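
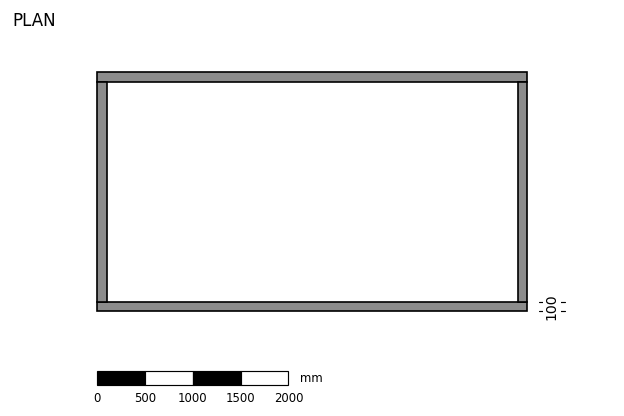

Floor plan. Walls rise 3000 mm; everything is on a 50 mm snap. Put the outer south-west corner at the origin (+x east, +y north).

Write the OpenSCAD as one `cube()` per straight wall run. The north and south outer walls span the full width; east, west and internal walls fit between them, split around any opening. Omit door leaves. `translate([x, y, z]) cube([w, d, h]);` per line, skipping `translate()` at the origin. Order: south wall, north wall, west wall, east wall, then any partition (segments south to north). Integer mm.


cube([4500, 100, 3000]);
translate([0, 2400, 0]) cube([4500, 100, 3000]);
translate([0, 100, 0]) cube([100, 2300, 3000]);
translate([4400, 100, 0]) cube([100, 2300, 3000]);


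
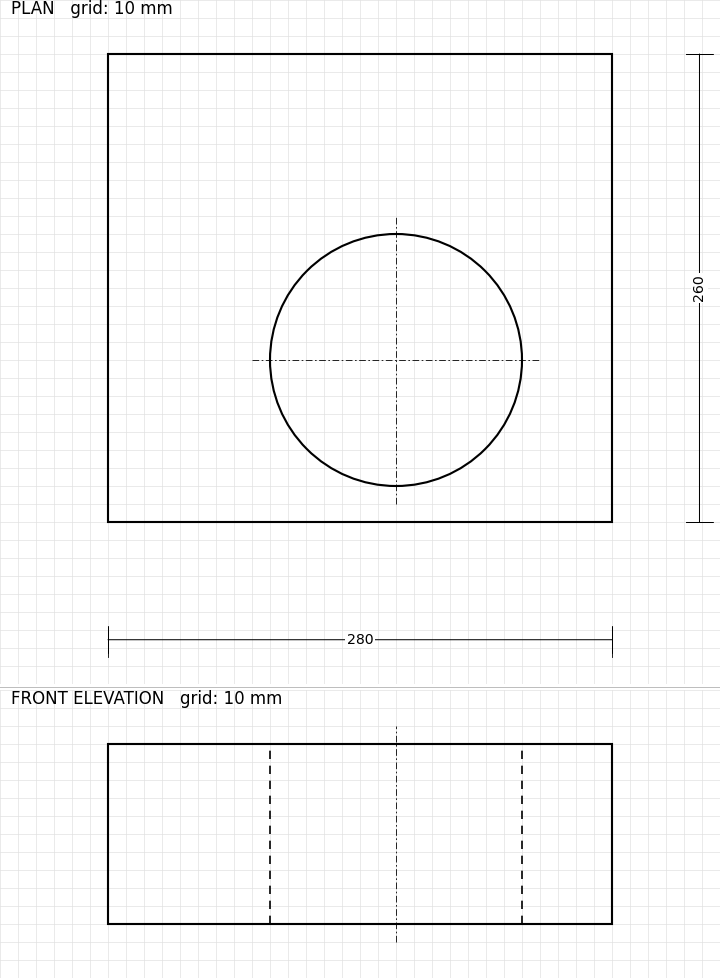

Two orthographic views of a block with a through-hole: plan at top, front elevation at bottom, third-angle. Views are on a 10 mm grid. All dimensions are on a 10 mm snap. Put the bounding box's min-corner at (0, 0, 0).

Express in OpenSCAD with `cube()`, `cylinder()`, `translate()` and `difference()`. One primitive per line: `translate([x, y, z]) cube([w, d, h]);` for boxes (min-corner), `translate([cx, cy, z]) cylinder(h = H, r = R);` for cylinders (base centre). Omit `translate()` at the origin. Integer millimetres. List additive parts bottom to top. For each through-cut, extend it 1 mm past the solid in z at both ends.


difference() {
  cube([280, 260, 100]);
  translate([160, 90, -1]) cylinder(h = 102, r = 70);
}


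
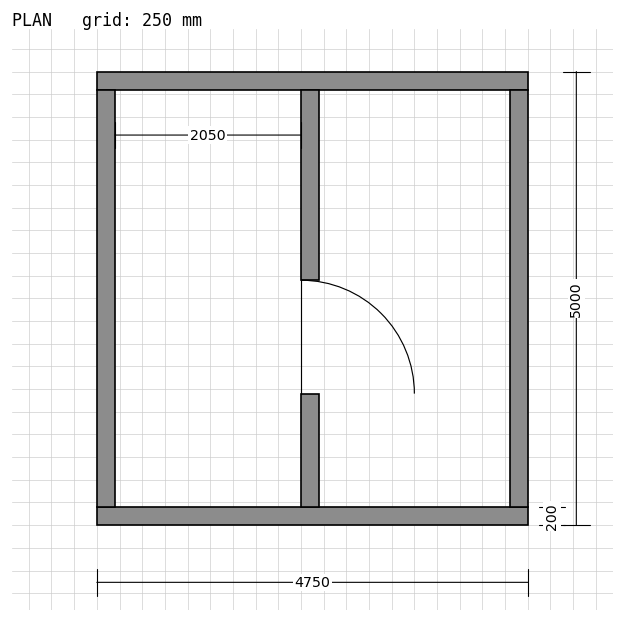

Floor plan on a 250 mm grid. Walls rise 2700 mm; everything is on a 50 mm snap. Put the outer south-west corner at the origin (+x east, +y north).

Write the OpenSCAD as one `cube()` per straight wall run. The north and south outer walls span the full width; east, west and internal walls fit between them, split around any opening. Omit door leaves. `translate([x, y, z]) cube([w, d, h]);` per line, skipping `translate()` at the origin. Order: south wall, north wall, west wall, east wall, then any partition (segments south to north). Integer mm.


cube([4750, 200, 2700]);
translate([0, 4800, 0]) cube([4750, 200, 2700]);
translate([0, 200, 0]) cube([200, 4600, 2700]);
translate([4550, 200, 0]) cube([200, 4600, 2700]);
translate([2250, 200, 0]) cube([200, 1250, 2700]);
translate([2250, 2700, 0]) cube([200, 2100, 2700]);


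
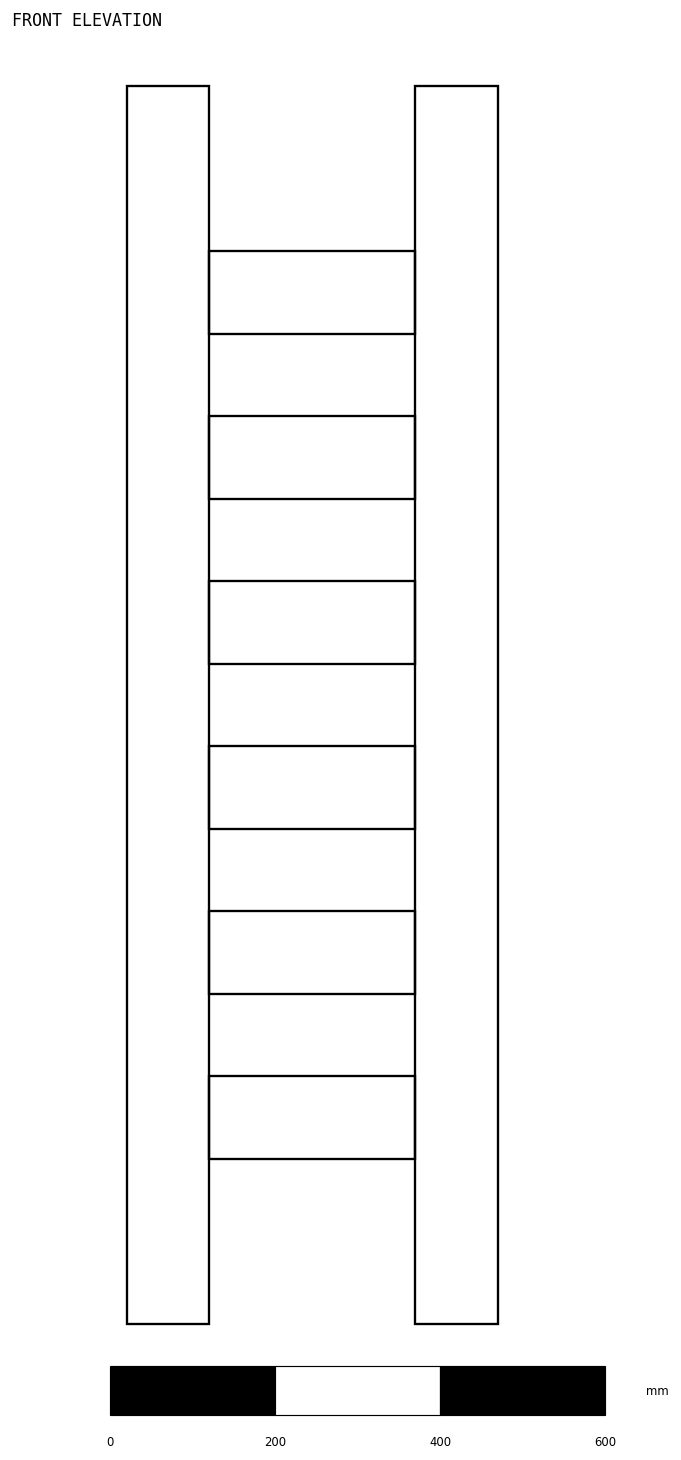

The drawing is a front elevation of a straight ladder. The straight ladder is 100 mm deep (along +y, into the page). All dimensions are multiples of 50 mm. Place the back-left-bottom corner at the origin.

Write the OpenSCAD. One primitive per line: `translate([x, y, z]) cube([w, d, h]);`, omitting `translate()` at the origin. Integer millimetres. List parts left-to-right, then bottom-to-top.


cube([100, 100, 1500]);
translate([100, 0, 200]) cube([250, 100, 100]);
translate([100, 0, 400]) cube([250, 100, 100]);
translate([100, 0, 600]) cube([250, 100, 100]);
translate([100, 0, 800]) cube([250, 100, 100]);
translate([100, 0, 1000]) cube([250, 100, 100]);
translate([100, 0, 1200]) cube([250, 100, 100]);
translate([350, 0, 0]) cube([100, 100, 1500]);


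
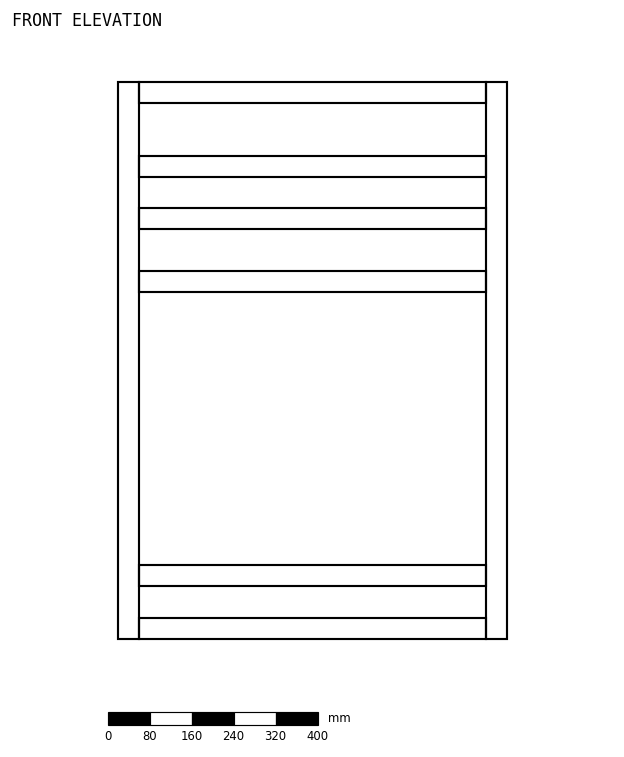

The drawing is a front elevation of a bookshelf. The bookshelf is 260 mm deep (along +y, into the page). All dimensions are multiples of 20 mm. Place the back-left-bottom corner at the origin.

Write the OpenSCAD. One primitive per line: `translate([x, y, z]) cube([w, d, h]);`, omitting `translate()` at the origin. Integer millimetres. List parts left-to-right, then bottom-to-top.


cube([40, 260, 1060]);
translate([40, 0, 0]) cube([660, 260, 40]);
translate([40, 0, 100]) cube([660, 260, 40]);
translate([40, 0, 660]) cube([660, 260, 40]);
translate([40, 0, 780]) cube([660, 260, 40]);
translate([40, 0, 880]) cube([660, 260, 40]);
translate([40, 0, 1020]) cube([660, 260, 40]);
translate([700, 0, 0]) cube([40, 260, 1060]);


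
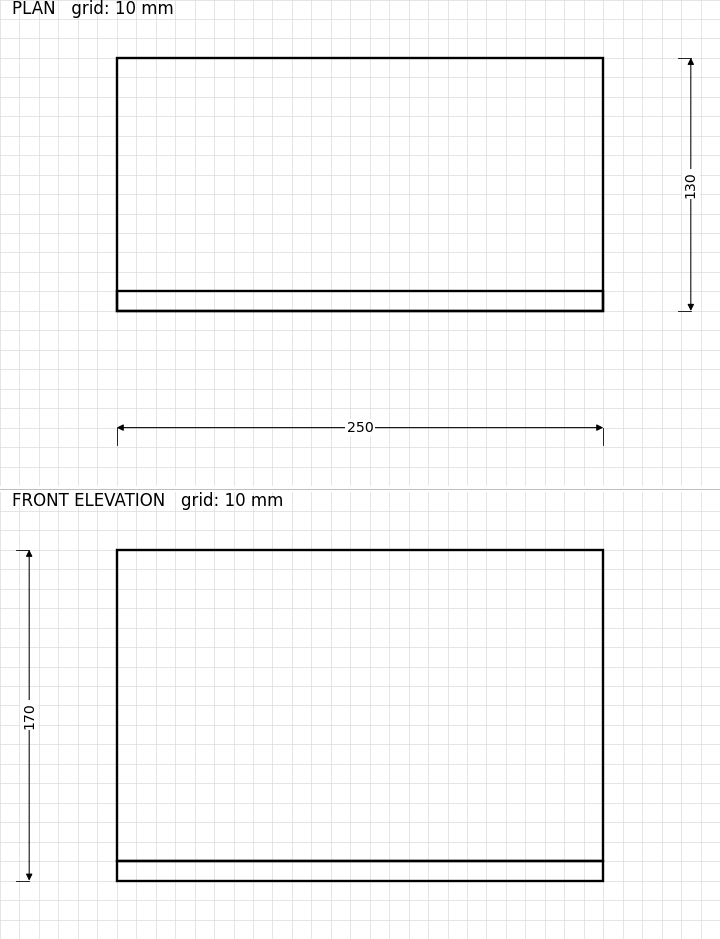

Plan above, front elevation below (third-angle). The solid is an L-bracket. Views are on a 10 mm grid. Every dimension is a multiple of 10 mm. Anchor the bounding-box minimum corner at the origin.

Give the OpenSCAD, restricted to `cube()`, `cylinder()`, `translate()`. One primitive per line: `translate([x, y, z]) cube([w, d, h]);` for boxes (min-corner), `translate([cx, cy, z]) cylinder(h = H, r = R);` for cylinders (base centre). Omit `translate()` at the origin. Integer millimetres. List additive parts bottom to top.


cube([250, 130, 10]);
translate([0, 0, 10]) cube([250, 10, 160]);


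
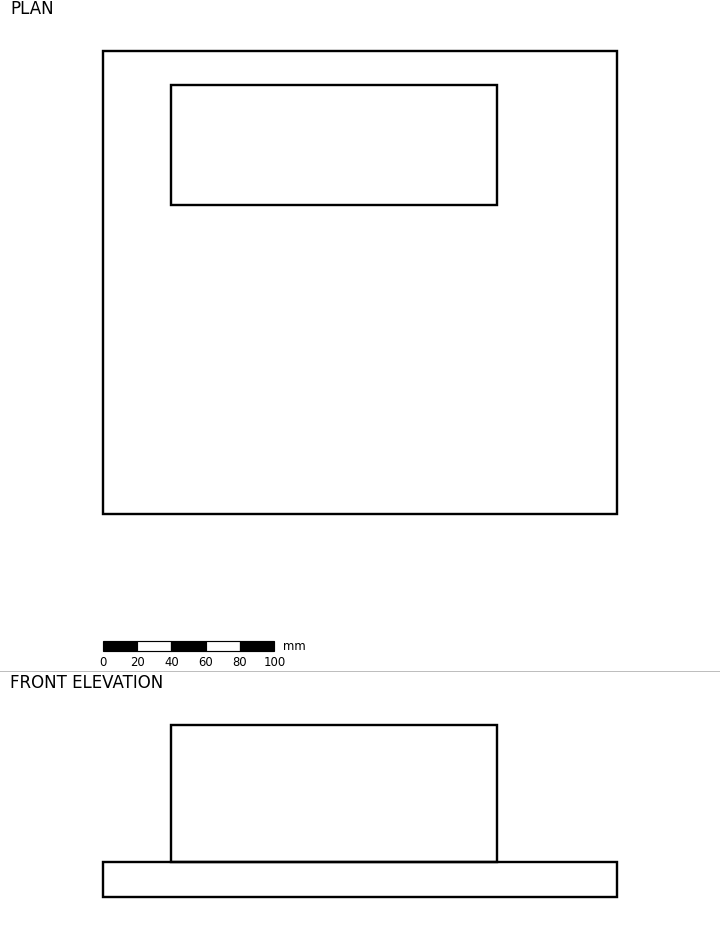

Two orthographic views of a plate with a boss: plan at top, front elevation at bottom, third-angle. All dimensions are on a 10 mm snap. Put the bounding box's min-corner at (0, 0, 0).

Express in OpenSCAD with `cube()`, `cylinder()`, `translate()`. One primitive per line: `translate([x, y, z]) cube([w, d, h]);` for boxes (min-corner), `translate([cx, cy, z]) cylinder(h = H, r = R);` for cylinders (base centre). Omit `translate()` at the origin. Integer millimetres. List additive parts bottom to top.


cube([300, 270, 20]);
translate([40, 180, 20]) cube([190, 70, 80]);


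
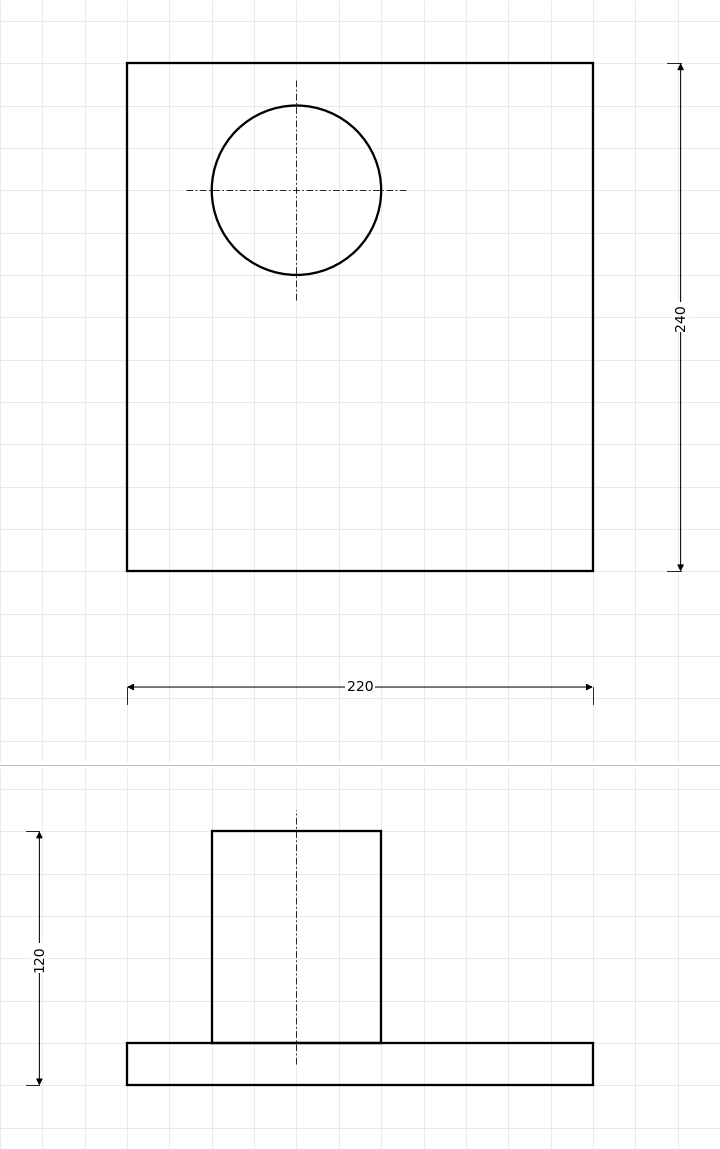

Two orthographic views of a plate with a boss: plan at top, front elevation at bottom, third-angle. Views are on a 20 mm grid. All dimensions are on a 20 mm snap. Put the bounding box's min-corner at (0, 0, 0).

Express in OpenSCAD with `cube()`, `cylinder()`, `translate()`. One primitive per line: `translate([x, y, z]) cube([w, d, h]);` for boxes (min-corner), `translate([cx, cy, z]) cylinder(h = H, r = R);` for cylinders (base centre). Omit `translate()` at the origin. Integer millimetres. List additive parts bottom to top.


cube([220, 240, 20]);
translate([80, 180, 20]) cylinder(h = 100, r = 40);


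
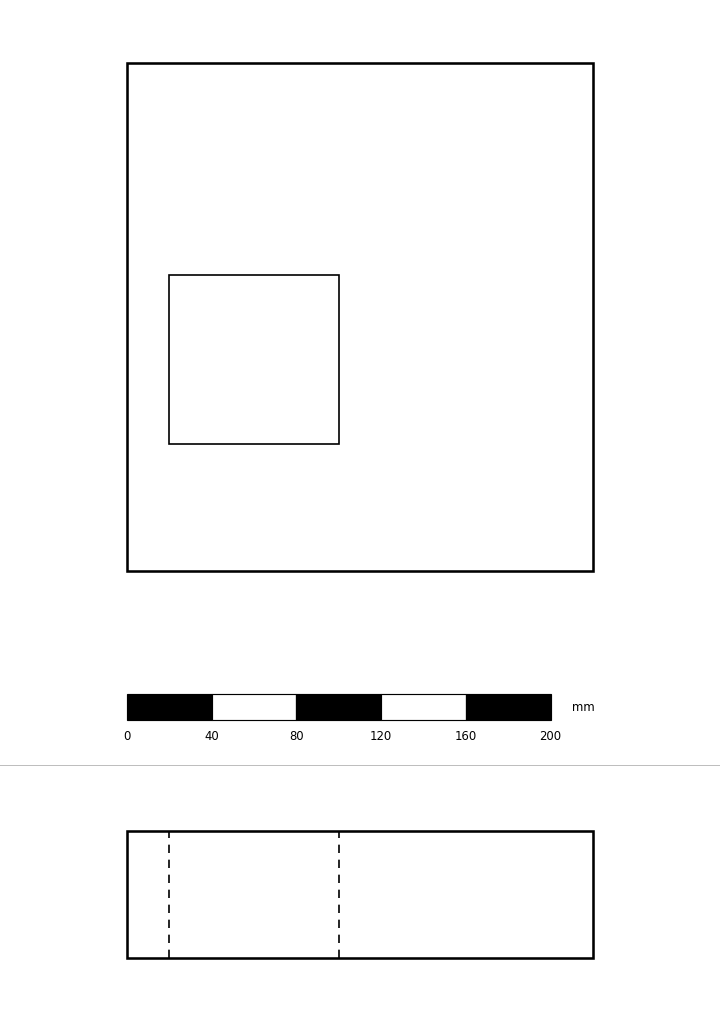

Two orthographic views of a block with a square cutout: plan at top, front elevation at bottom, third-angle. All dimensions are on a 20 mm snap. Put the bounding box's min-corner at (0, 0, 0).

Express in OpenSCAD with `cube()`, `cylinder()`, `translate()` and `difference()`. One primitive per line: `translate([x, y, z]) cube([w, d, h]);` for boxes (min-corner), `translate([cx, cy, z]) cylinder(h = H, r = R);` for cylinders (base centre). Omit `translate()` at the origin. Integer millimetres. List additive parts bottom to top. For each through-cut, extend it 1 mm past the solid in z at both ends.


difference() {
  cube([220, 240, 60]);
  translate([20, 60, -1]) cube([80, 80, 62]);
}


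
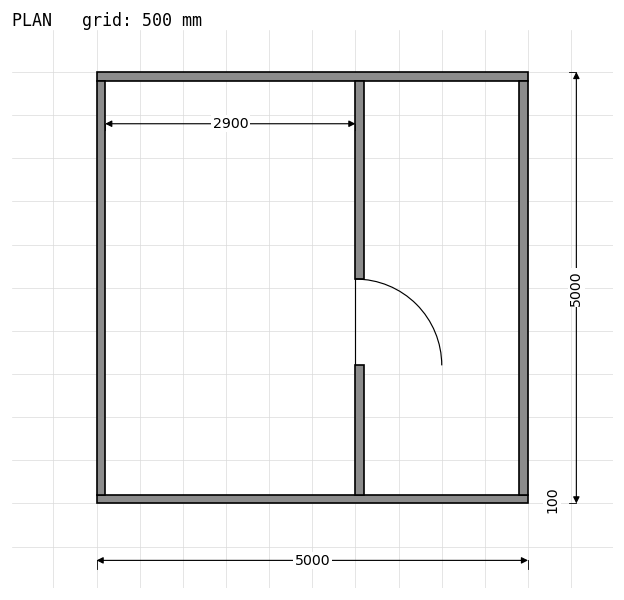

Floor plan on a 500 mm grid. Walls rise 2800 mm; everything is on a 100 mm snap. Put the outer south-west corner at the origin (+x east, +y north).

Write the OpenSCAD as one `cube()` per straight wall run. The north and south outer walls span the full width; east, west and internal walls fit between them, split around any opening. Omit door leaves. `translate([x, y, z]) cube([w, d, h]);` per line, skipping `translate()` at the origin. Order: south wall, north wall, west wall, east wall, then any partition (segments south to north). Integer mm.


cube([5000, 100, 2800]);
translate([0, 4900, 0]) cube([5000, 100, 2800]);
translate([0, 100, 0]) cube([100, 4800, 2800]);
translate([4900, 100, 0]) cube([100, 4800, 2800]);
translate([3000, 100, 0]) cube([100, 1500, 2800]);
translate([3000, 2600, 0]) cube([100, 2300, 2800]);


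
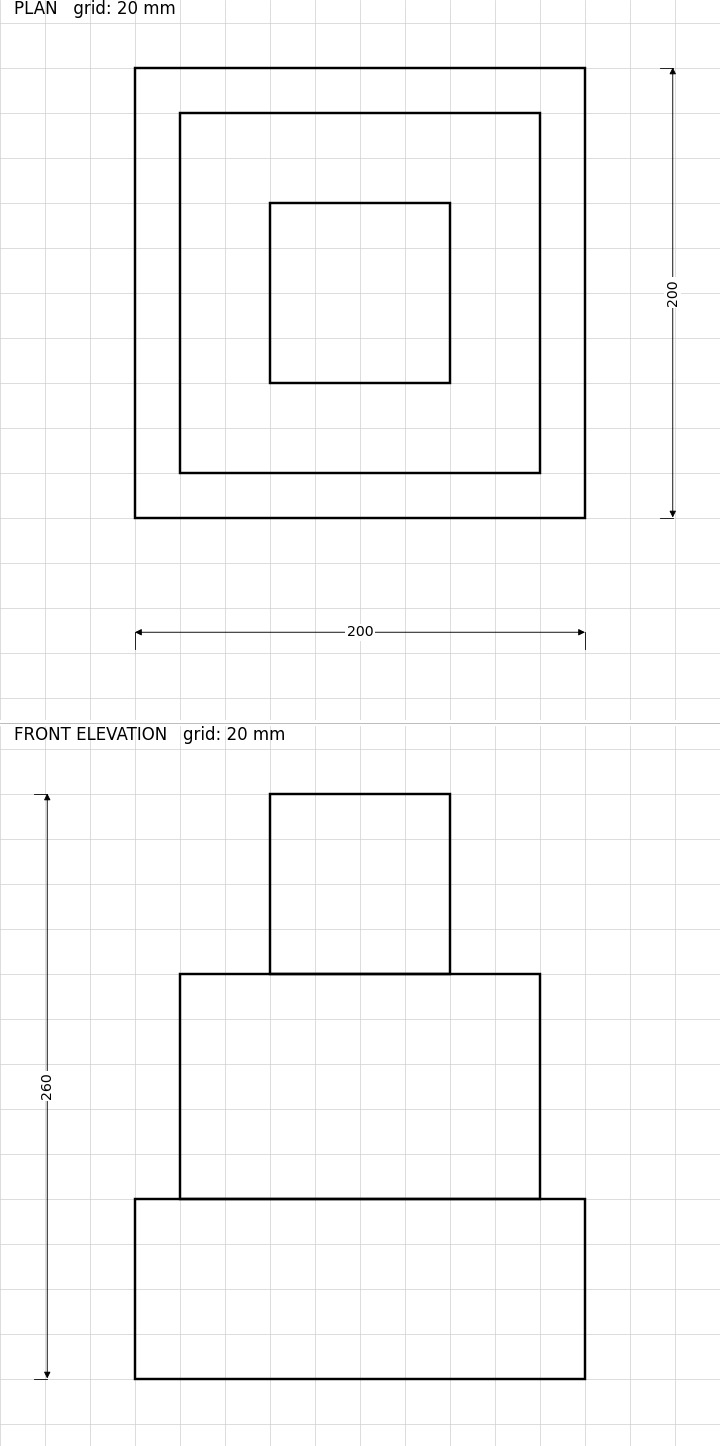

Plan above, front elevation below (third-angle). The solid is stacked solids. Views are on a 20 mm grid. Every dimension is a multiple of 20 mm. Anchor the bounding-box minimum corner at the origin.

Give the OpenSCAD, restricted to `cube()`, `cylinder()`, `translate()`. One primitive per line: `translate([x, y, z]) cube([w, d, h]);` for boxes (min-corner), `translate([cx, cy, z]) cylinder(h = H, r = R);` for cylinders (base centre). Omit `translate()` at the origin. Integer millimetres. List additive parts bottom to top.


cube([200, 200, 80]);
translate([20, 20, 80]) cube([160, 160, 100]);
translate([60, 60, 180]) cube([80, 80, 80]);


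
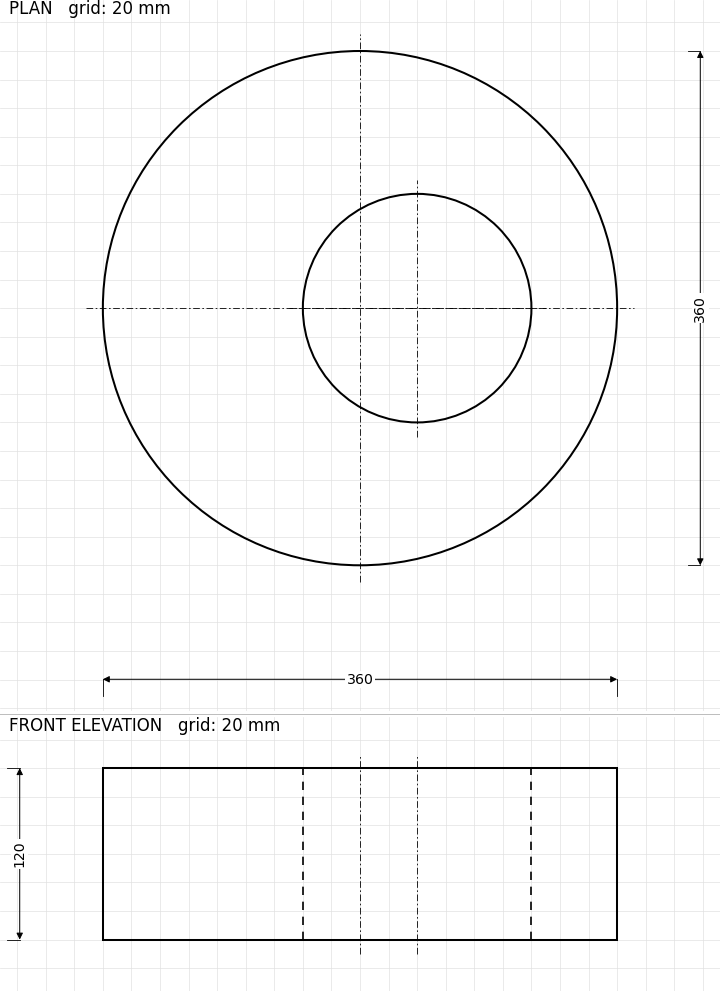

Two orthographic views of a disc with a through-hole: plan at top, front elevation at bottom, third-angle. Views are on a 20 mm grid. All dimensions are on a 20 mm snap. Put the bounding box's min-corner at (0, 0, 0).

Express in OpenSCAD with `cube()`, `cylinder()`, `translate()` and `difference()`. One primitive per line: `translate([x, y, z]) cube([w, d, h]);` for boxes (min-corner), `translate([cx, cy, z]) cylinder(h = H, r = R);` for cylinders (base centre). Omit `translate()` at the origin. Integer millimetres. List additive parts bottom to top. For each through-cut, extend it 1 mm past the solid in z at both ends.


difference() {
  translate([180, 180, 0]) cylinder(h = 120, r = 180);
  translate([220, 180, -1]) cylinder(h = 122, r = 80);
}


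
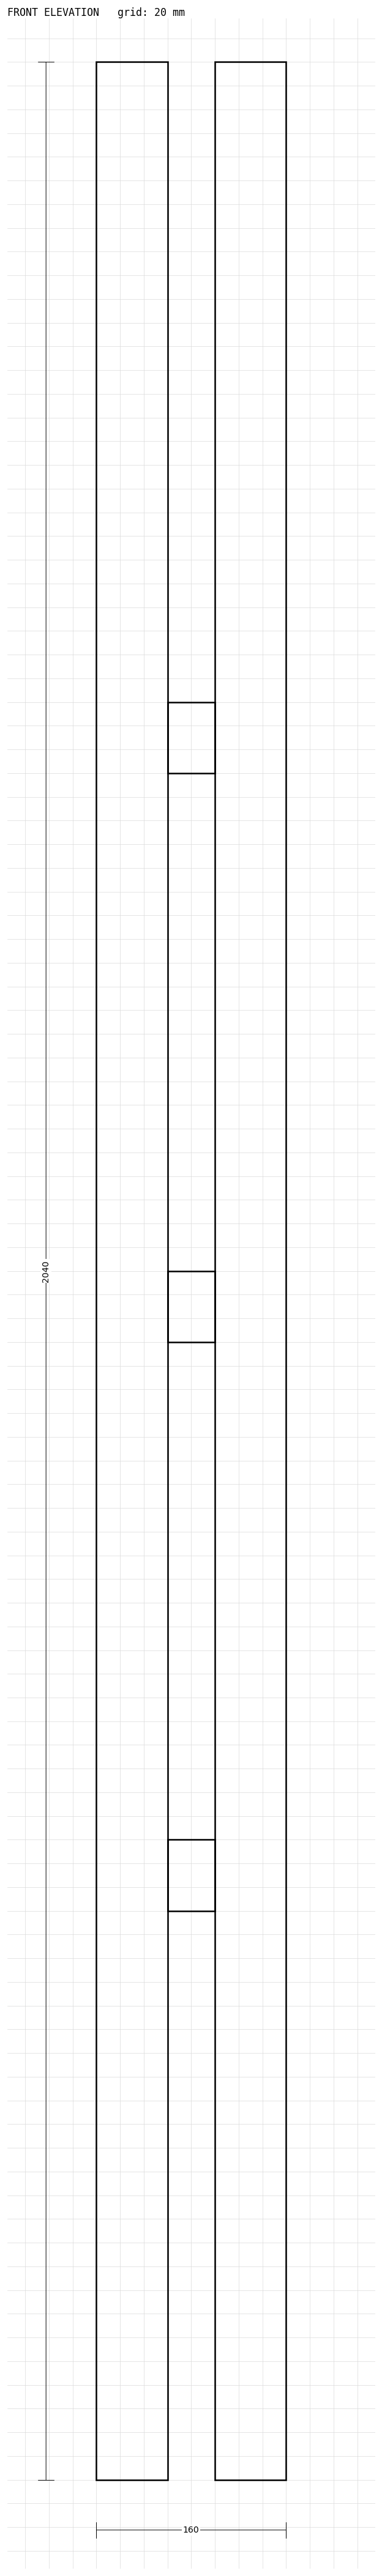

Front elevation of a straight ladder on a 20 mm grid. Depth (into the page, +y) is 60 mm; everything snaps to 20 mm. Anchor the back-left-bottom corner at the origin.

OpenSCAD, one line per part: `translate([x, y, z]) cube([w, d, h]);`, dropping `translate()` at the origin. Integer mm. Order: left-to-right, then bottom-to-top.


cube([60, 60, 2040]);
translate([60, 0, 480]) cube([40, 60, 60]);
translate([60, 0, 960]) cube([40, 60, 60]);
translate([60, 0, 1440]) cube([40, 60, 60]);
translate([100, 0, 0]) cube([60, 60, 2040]);


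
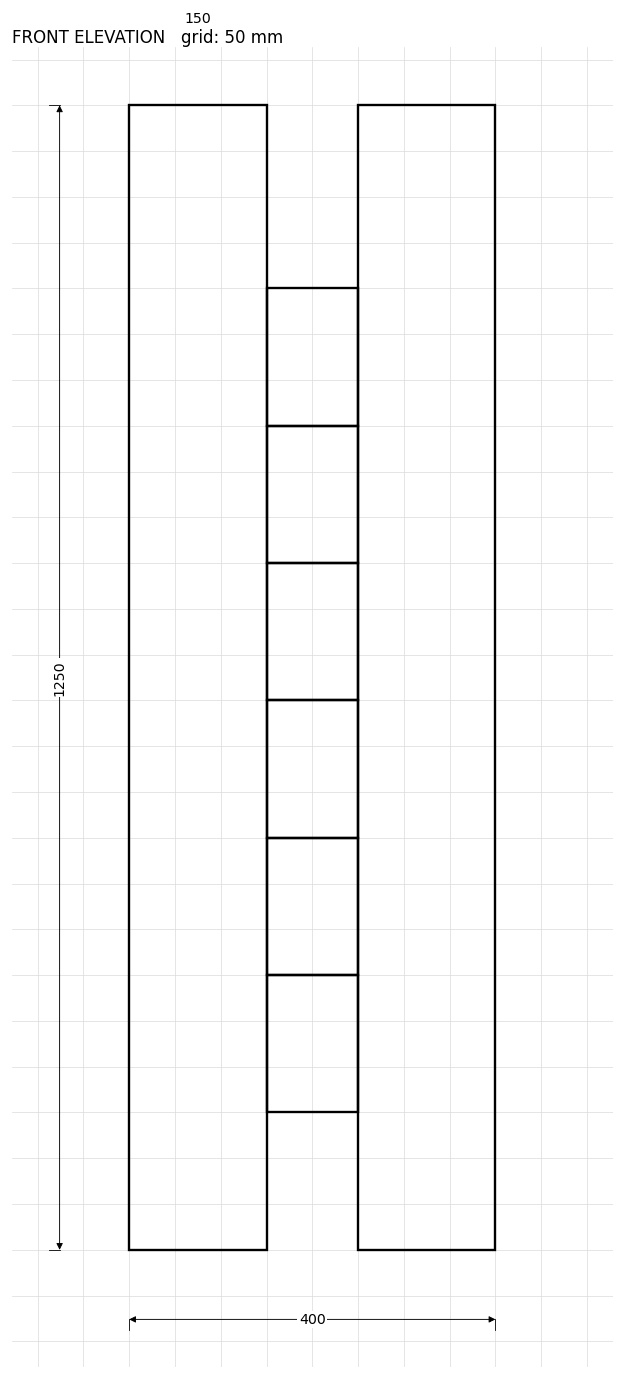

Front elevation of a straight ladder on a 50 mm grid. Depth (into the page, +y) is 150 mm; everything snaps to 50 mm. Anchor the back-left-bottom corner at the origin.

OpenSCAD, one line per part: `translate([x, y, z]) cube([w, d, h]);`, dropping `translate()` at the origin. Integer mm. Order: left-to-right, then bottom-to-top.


cube([150, 150, 1250]);
translate([150, 0, 150]) cube([100, 150, 150]);
translate([150, 0, 300]) cube([100, 150, 150]);
translate([150, 0, 450]) cube([100, 150, 150]);
translate([150, 0, 600]) cube([100, 150, 150]);
translate([150, 0, 750]) cube([100, 150, 150]);
translate([150, 0, 900]) cube([100, 150, 150]);
translate([250, 0, 0]) cube([150, 150, 1250]);


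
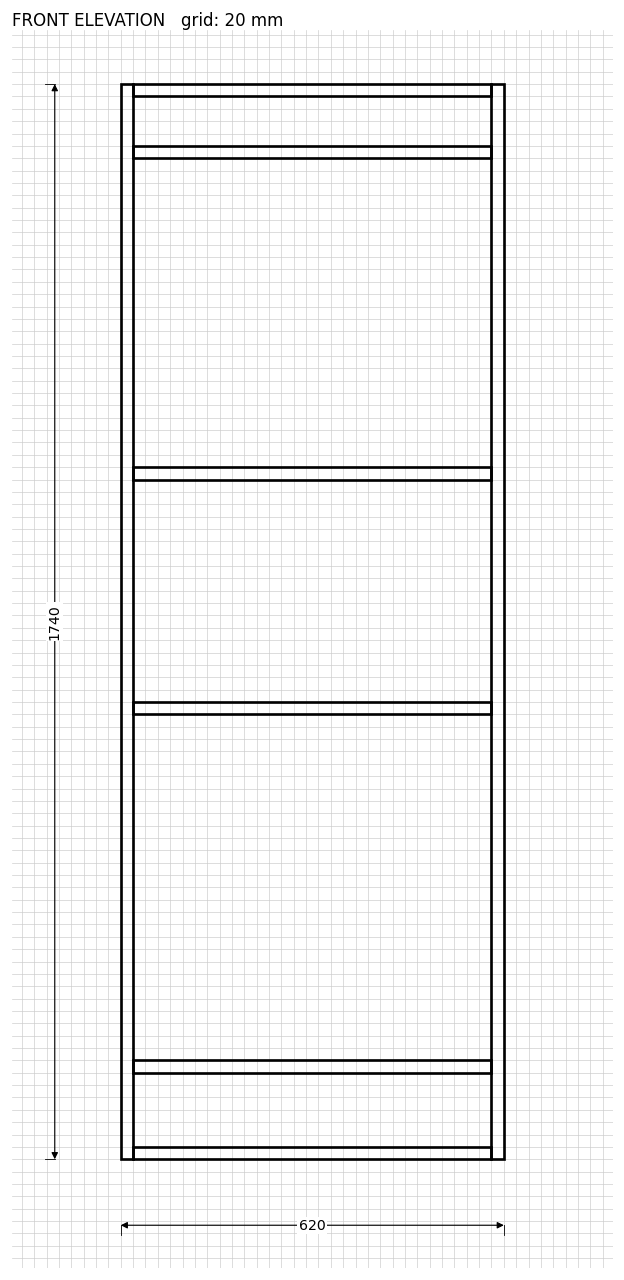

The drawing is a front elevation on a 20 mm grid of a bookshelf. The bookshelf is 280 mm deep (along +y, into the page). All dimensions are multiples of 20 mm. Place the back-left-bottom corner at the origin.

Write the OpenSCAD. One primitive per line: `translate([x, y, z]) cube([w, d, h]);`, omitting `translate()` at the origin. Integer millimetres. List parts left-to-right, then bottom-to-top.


cube([20, 280, 1740]);
translate([20, 0, 0]) cube([580, 280, 20]);
translate([20, 0, 140]) cube([580, 280, 20]);
translate([20, 0, 720]) cube([580, 280, 20]);
translate([20, 0, 1100]) cube([580, 280, 20]);
translate([20, 0, 1620]) cube([580, 280, 20]);
translate([20, 0, 1720]) cube([580, 280, 20]);
translate([600, 0, 0]) cube([20, 280, 1740]);


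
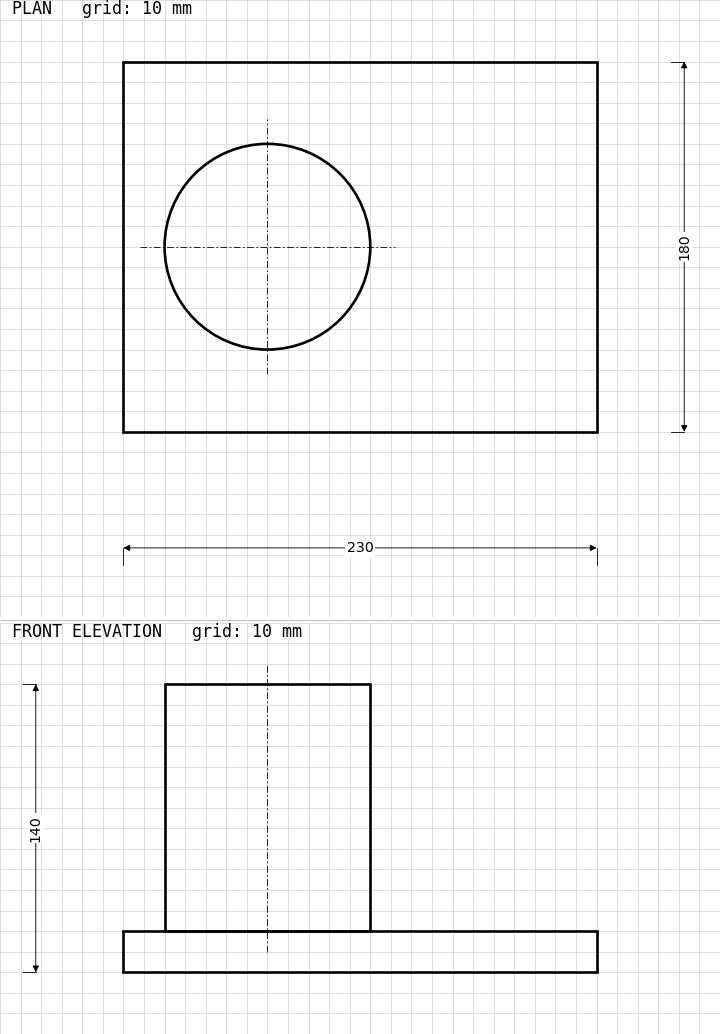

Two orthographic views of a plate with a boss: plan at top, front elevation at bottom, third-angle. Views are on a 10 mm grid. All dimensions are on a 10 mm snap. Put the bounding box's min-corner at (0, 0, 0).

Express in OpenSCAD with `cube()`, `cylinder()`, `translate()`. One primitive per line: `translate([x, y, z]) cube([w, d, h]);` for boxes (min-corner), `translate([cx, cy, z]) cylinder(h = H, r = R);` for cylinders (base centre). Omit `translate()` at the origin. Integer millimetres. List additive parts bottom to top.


cube([230, 180, 20]);
translate([70, 90, 20]) cylinder(h = 120, r = 50);


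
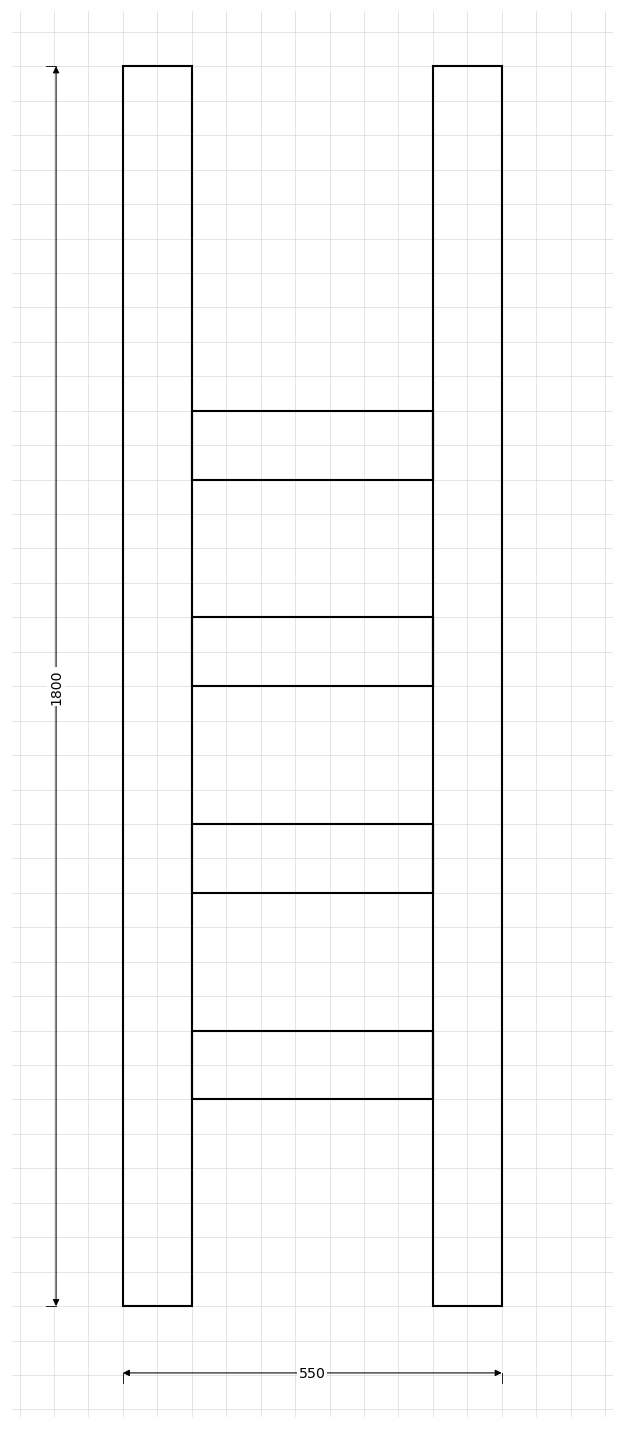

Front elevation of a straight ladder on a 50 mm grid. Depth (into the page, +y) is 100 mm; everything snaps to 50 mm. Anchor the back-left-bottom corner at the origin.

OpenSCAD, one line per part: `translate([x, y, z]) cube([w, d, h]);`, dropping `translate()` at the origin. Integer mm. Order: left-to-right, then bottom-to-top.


cube([100, 100, 1800]);
translate([100, 0, 300]) cube([350, 100, 100]);
translate([100, 0, 600]) cube([350, 100, 100]);
translate([100, 0, 900]) cube([350, 100, 100]);
translate([100, 0, 1200]) cube([350, 100, 100]);
translate([450, 0, 0]) cube([100, 100, 1800]);


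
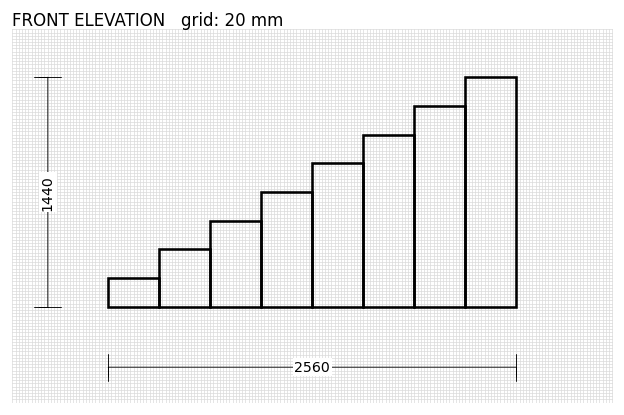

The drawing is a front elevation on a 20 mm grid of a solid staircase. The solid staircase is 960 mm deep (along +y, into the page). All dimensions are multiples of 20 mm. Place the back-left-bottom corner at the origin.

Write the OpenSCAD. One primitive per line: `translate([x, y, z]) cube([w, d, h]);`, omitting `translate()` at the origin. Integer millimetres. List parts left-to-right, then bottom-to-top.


cube([320, 960, 180]);
translate([320, 0, 0]) cube([320, 960, 360]);
translate([640, 0, 0]) cube([320, 960, 540]);
translate([960, 0, 0]) cube([320, 960, 720]);
translate([1280, 0, 0]) cube([320, 960, 900]);
translate([1600, 0, 0]) cube([320, 960, 1080]);
translate([1920, 0, 0]) cube([320, 960, 1260]);
translate([2240, 0, 0]) cube([320, 960, 1440]);


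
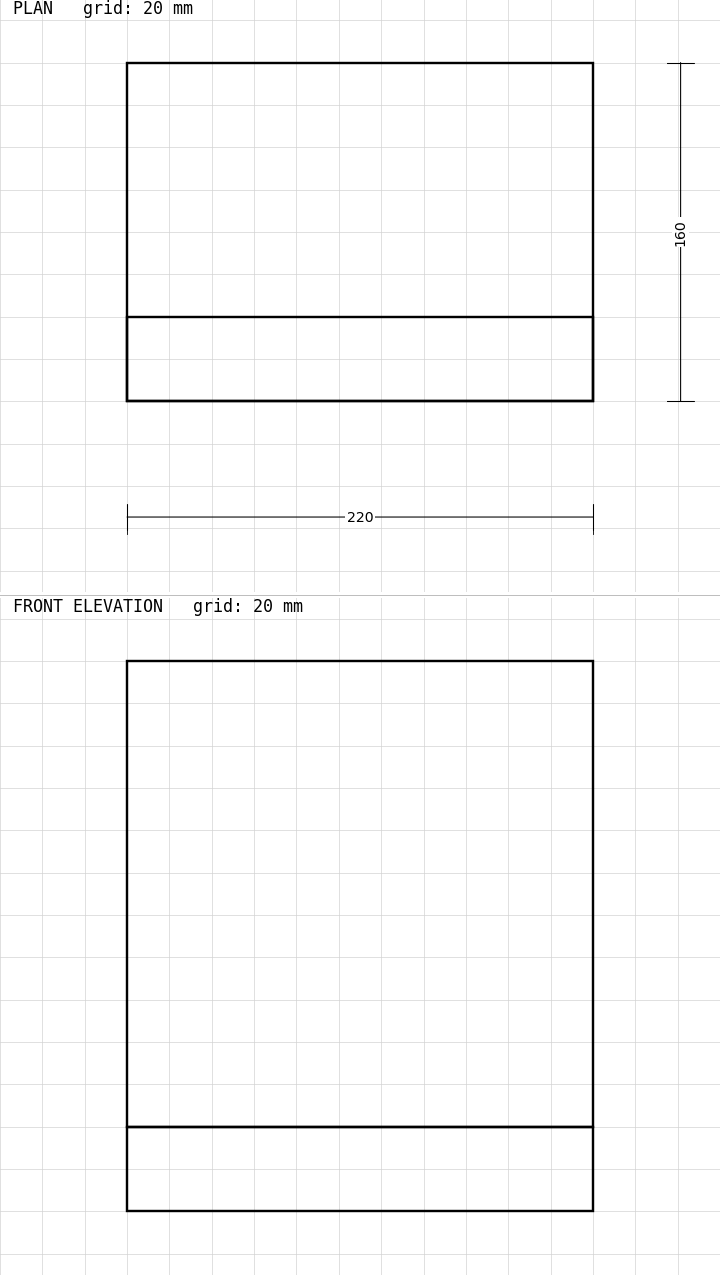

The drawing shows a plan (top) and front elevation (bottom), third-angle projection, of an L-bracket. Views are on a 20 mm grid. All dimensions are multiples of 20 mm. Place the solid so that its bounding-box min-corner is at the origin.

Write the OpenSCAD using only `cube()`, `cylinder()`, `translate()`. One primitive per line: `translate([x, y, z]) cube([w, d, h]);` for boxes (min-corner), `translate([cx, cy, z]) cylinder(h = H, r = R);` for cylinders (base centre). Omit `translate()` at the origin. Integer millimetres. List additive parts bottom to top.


cube([220, 160, 40]);
translate([0, 0, 40]) cube([220, 40, 220]);


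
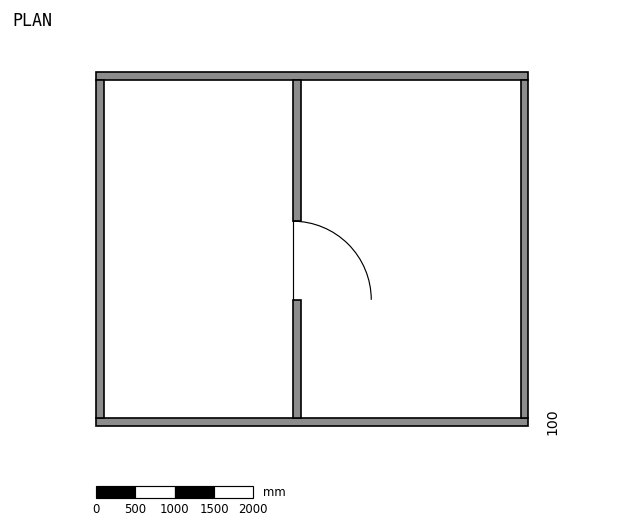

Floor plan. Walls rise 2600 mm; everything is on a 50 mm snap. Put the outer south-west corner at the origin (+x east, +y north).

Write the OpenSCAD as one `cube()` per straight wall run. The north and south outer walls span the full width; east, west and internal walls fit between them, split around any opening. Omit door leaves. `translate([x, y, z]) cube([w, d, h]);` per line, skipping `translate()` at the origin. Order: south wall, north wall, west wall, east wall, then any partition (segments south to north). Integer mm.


cube([5500, 100, 2600]);
translate([0, 4400, 0]) cube([5500, 100, 2600]);
translate([0, 100, 0]) cube([100, 4300, 2600]);
translate([5400, 100, 0]) cube([100, 4300, 2600]);
translate([2500, 100, 0]) cube([100, 1500, 2600]);
translate([2500, 2600, 0]) cube([100, 1800, 2600]);


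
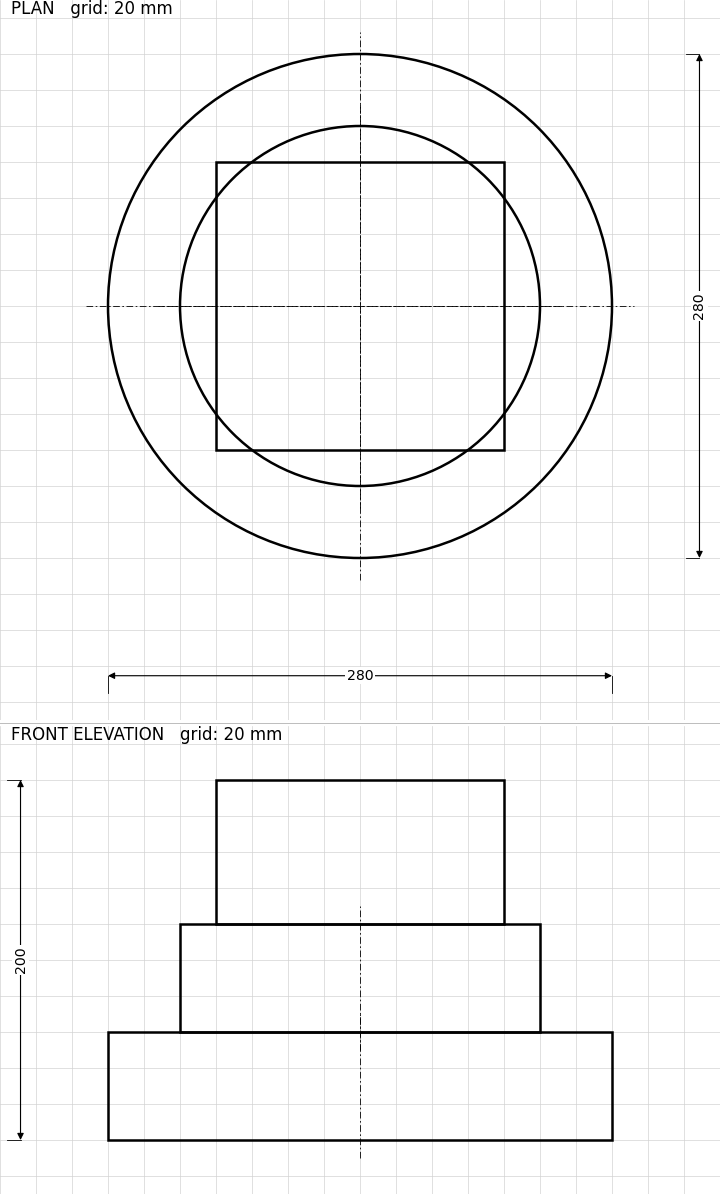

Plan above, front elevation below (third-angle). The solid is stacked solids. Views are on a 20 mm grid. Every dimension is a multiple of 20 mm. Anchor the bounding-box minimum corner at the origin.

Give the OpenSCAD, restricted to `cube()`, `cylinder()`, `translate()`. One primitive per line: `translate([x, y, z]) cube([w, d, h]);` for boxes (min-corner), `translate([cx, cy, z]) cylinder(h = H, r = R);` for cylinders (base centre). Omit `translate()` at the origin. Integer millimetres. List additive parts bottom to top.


translate([140, 140, 0]) cylinder(h = 60, r = 140);
translate([140, 140, 60]) cylinder(h = 60, r = 100);
translate([60, 60, 120]) cube([160, 160, 80]);


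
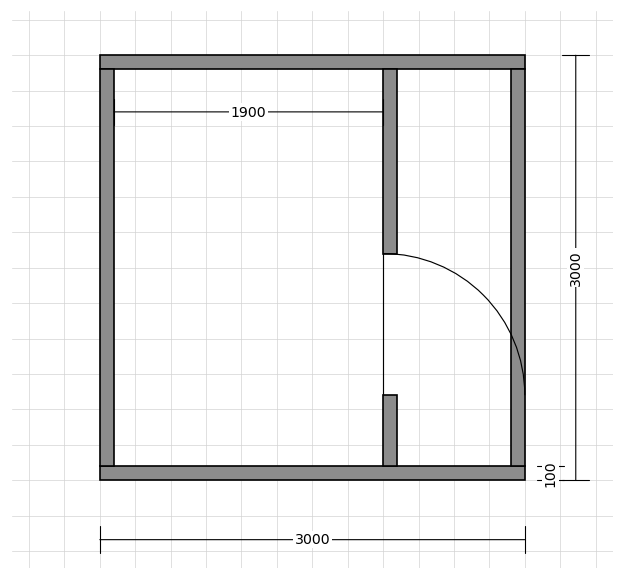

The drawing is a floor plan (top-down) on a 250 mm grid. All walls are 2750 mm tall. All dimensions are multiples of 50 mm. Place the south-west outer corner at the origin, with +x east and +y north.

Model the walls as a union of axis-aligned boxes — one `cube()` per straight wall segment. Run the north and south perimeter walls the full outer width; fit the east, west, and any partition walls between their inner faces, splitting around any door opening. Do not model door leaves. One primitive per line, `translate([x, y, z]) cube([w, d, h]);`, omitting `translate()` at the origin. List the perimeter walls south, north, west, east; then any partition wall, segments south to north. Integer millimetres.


cube([3000, 100, 2750]);
translate([0, 2900, 0]) cube([3000, 100, 2750]);
translate([0, 100, 0]) cube([100, 2800, 2750]);
translate([2900, 100, 0]) cube([100, 2800, 2750]);
translate([2000, 100, 0]) cube([100, 500, 2750]);
translate([2000, 1600, 0]) cube([100, 1300, 2750]);


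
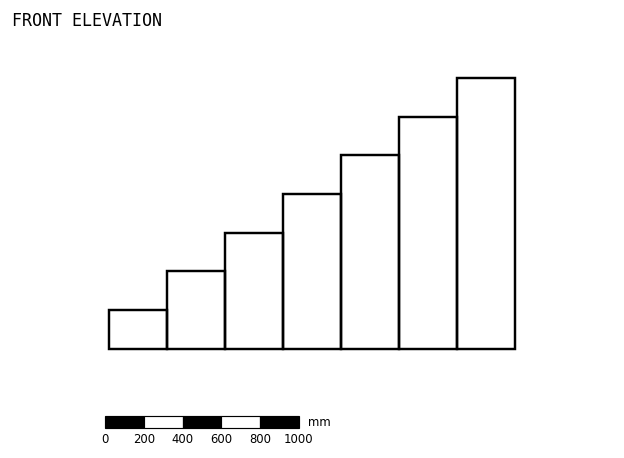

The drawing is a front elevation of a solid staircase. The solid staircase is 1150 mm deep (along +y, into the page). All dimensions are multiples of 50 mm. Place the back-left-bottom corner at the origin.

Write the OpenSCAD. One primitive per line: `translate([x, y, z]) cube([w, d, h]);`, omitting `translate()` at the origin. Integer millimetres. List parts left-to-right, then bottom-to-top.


cube([300, 1150, 200]);
translate([300, 0, 0]) cube([300, 1150, 400]);
translate([600, 0, 0]) cube([300, 1150, 600]);
translate([900, 0, 0]) cube([300, 1150, 800]);
translate([1200, 0, 0]) cube([300, 1150, 1000]);
translate([1500, 0, 0]) cube([300, 1150, 1200]);
translate([1800, 0, 0]) cube([300, 1150, 1400]);


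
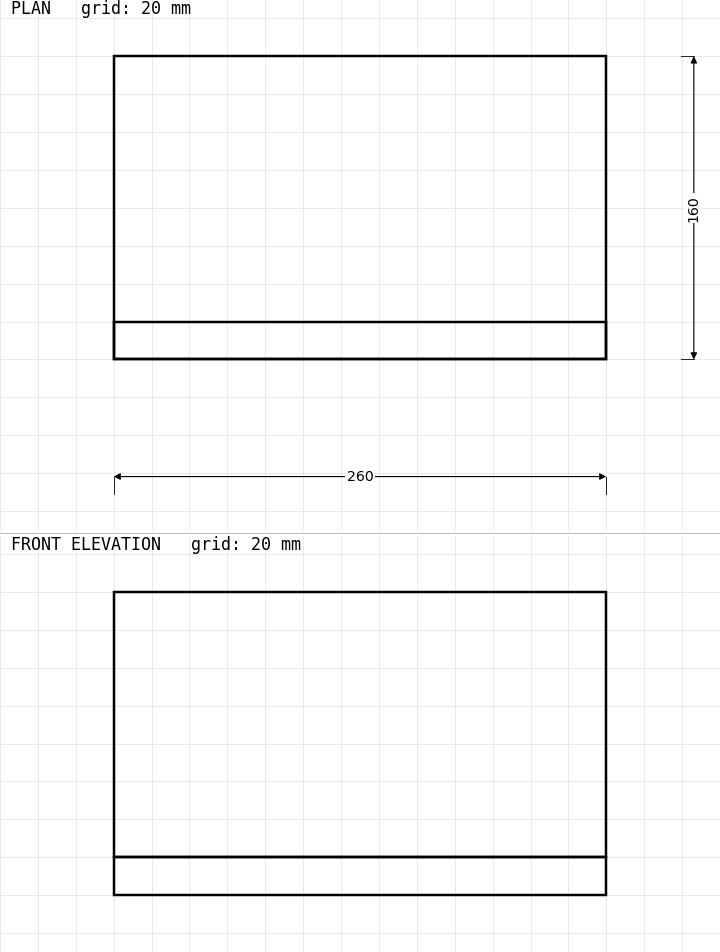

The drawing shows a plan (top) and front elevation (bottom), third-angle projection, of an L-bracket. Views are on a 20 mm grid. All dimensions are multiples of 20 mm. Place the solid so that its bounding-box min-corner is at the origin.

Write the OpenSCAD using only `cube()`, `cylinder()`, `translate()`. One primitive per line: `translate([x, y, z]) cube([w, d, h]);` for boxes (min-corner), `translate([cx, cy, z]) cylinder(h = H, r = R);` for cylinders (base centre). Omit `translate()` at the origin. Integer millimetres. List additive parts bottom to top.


cube([260, 160, 20]);
translate([0, 0, 20]) cube([260, 20, 140]);


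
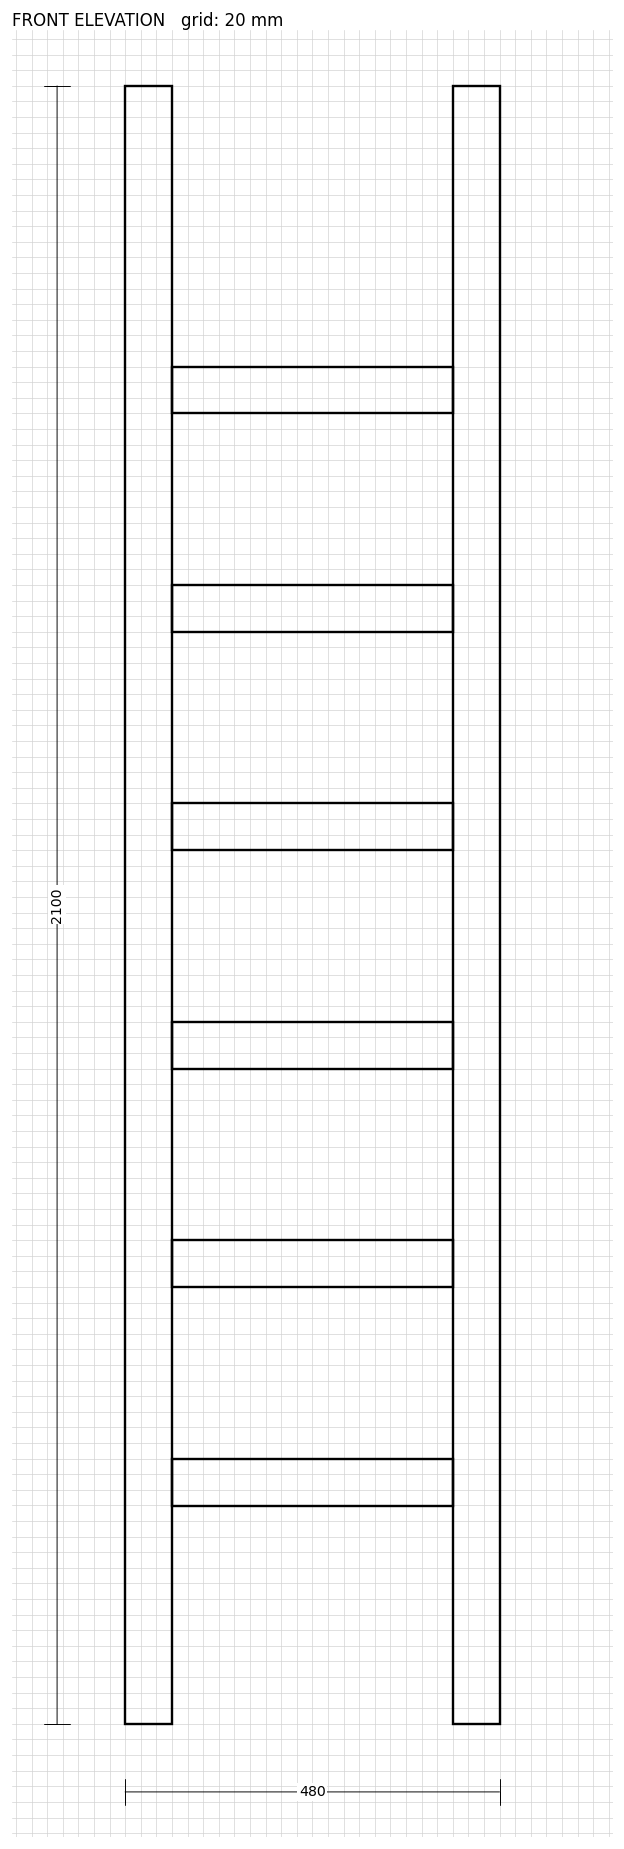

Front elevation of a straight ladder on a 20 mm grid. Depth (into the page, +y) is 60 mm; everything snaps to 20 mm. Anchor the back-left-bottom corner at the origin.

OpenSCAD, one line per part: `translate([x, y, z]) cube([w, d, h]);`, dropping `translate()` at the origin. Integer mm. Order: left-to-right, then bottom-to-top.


cube([60, 60, 2100]);
translate([60, 0, 280]) cube([360, 60, 60]);
translate([60, 0, 560]) cube([360, 60, 60]);
translate([60, 0, 840]) cube([360, 60, 60]);
translate([60, 0, 1120]) cube([360, 60, 60]);
translate([60, 0, 1400]) cube([360, 60, 60]);
translate([60, 0, 1680]) cube([360, 60, 60]);
translate([420, 0, 0]) cube([60, 60, 2100]);


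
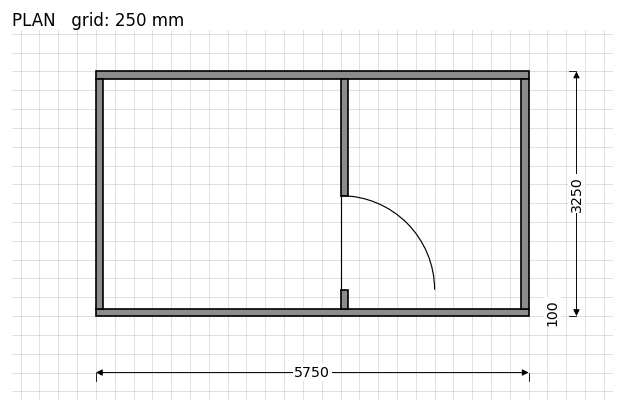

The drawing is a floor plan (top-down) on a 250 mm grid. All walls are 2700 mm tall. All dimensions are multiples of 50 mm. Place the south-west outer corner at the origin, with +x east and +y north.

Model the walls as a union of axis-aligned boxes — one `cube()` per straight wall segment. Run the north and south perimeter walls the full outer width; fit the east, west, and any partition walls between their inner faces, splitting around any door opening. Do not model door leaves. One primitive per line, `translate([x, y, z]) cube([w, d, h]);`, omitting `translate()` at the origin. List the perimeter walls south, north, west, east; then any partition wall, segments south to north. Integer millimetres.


cube([5750, 100, 2700]);
translate([0, 3150, 0]) cube([5750, 100, 2700]);
translate([0, 100, 0]) cube([100, 3050, 2700]);
translate([5650, 100, 0]) cube([100, 3050, 2700]);
translate([3250, 100, 0]) cube([100, 250, 2700]);
translate([3250, 1600, 0]) cube([100, 1550, 2700]);


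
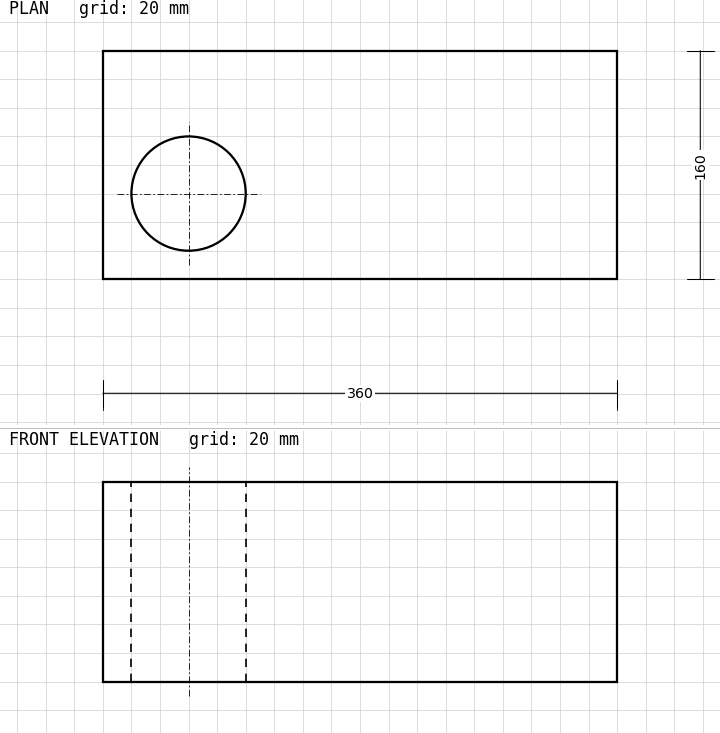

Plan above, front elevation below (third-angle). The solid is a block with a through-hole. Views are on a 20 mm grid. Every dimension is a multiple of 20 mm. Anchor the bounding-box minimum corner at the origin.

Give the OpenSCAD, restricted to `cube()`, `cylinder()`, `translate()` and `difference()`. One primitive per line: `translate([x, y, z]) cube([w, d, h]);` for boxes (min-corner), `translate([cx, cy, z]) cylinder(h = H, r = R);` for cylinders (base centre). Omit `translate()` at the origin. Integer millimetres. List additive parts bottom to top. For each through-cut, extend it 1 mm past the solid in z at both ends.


difference() {
  cube([360, 160, 140]);
  translate([60, 60, -1]) cylinder(h = 142, r = 40);
}


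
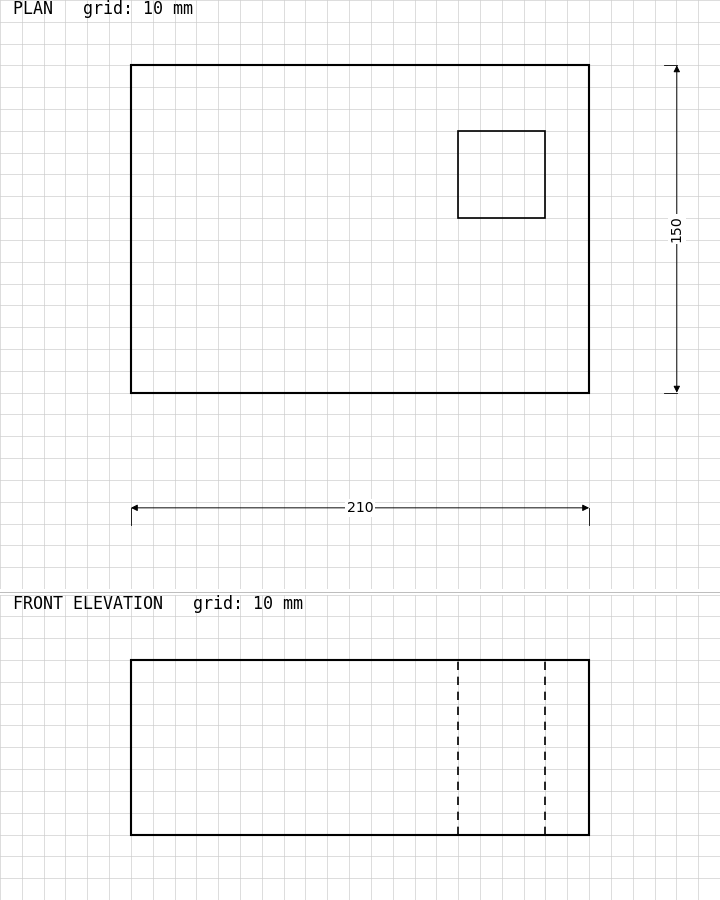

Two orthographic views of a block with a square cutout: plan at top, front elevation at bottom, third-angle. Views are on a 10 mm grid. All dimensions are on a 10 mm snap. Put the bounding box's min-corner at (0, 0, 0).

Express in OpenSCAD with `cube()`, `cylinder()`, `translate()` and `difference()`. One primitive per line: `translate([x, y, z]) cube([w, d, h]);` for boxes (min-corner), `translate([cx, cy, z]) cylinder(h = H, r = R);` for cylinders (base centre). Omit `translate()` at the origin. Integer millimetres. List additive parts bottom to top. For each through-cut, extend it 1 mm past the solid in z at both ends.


difference() {
  cube([210, 150, 80]);
  translate([150, 80, -1]) cube([40, 40, 82]);
}


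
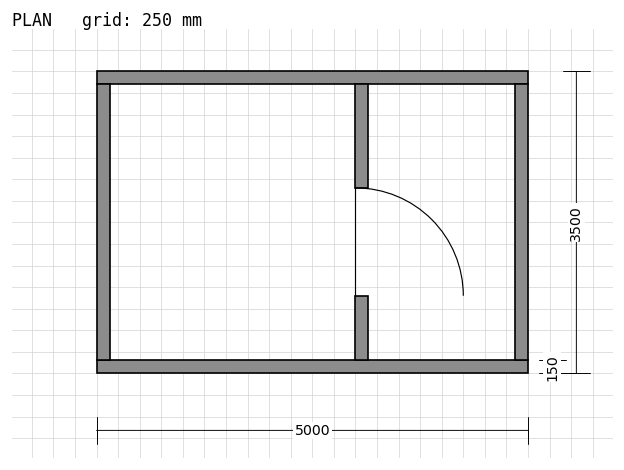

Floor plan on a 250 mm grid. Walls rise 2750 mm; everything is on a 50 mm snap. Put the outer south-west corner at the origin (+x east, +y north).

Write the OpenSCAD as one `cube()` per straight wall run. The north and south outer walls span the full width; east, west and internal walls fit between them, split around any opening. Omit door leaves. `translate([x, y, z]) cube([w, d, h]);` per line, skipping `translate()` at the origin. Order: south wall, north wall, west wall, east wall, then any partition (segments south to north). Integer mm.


cube([5000, 150, 2750]);
translate([0, 3350, 0]) cube([5000, 150, 2750]);
translate([0, 150, 0]) cube([150, 3200, 2750]);
translate([4850, 150, 0]) cube([150, 3200, 2750]);
translate([3000, 150, 0]) cube([150, 750, 2750]);
translate([3000, 2150, 0]) cube([150, 1200, 2750]);


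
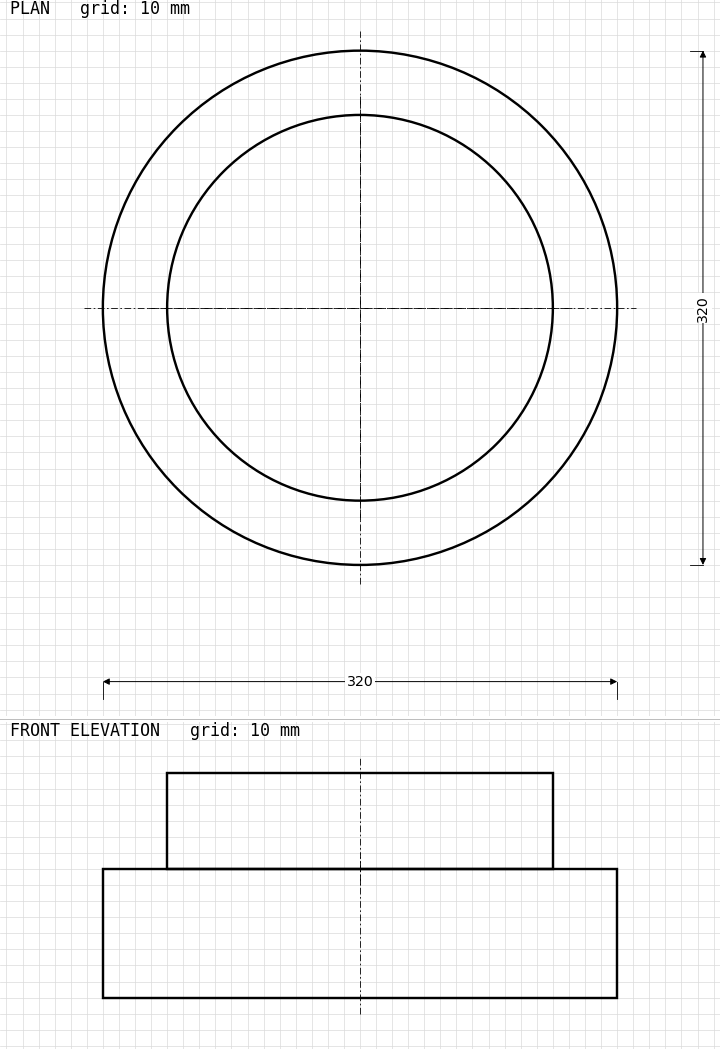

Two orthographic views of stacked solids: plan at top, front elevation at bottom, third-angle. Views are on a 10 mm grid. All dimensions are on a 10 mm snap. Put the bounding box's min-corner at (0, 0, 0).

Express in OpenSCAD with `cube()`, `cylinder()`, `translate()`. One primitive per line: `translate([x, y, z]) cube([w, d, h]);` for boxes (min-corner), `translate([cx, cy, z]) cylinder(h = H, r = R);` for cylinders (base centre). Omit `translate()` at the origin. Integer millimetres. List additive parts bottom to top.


translate([160, 160, 0]) cylinder(h = 80, r = 160);
translate([160, 160, 80]) cylinder(h = 60, r = 120);


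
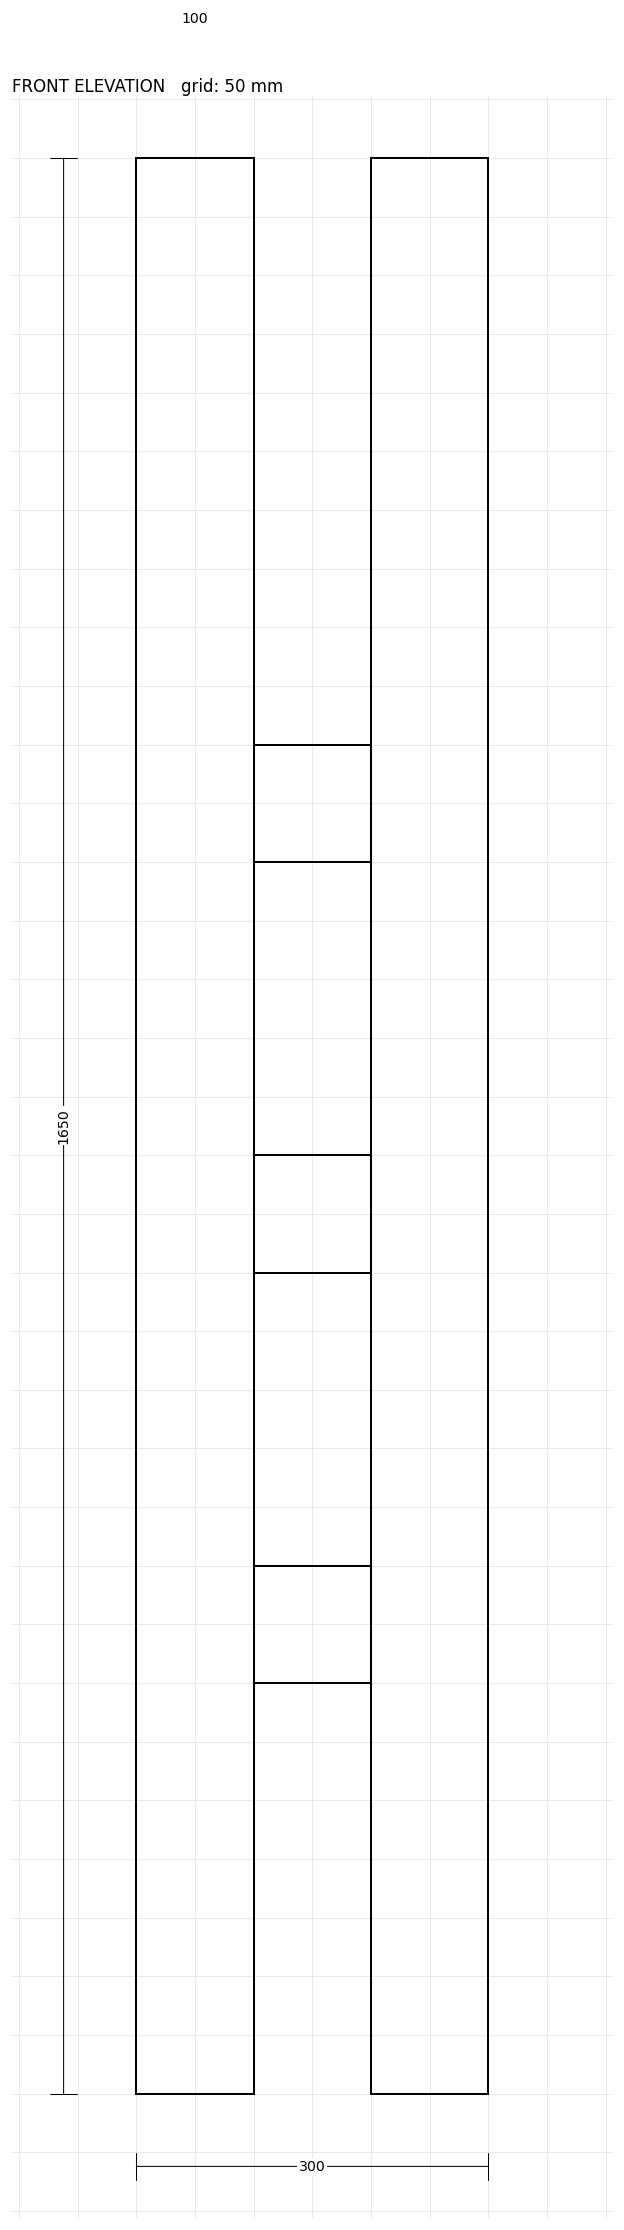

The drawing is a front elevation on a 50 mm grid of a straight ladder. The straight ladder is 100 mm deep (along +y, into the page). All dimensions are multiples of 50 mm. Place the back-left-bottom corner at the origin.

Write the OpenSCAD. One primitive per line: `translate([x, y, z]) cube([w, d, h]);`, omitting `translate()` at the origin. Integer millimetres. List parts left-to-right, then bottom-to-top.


cube([100, 100, 1650]);
translate([100, 0, 350]) cube([100, 100, 100]);
translate([100, 0, 700]) cube([100, 100, 100]);
translate([100, 0, 1050]) cube([100, 100, 100]);
translate([200, 0, 0]) cube([100, 100, 1650]);


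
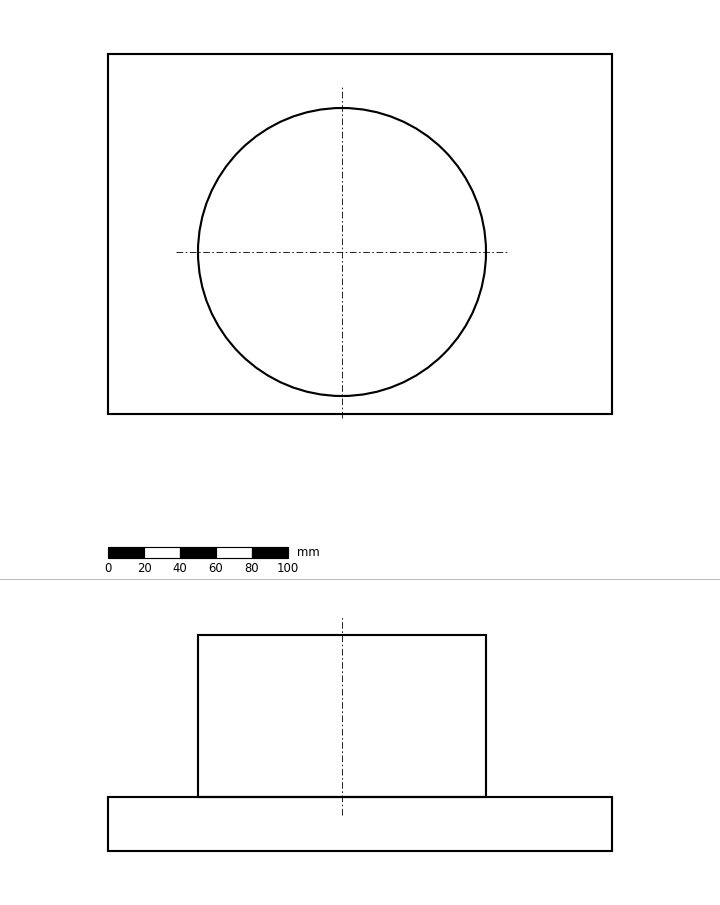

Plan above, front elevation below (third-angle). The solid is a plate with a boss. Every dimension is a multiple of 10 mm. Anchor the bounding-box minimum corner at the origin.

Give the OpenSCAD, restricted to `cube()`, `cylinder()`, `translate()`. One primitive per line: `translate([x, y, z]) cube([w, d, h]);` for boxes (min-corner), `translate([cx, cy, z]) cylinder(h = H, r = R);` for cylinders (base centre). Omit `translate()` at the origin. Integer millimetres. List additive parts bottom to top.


cube([280, 200, 30]);
translate([130, 90, 30]) cylinder(h = 90, r = 80);


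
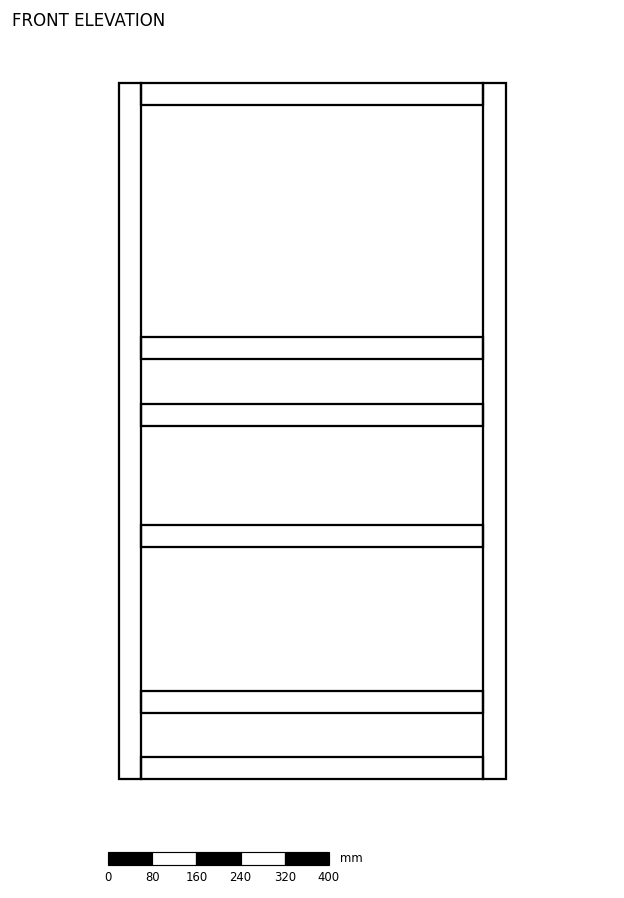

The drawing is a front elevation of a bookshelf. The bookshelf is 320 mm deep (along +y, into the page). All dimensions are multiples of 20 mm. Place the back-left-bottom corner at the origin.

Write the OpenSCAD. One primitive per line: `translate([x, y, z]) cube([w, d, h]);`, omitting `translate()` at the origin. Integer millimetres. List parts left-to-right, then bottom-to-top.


cube([40, 320, 1260]);
translate([40, 0, 0]) cube([620, 320, 40]);
translate([40, 0, 120]) cube([620, 320, 40]);
translate([40, 0, 420]) cube([620, 320, 40]);
translate([40, 0, 640]) cube([620, 320, 40]);
translate([40, 0, 760]) cube([620, 320, 40]);
translate([40, 0, 1220]) cube([620, 320, 40]);
translate([660, 0, 0]) cube([40, 320, 1260]);


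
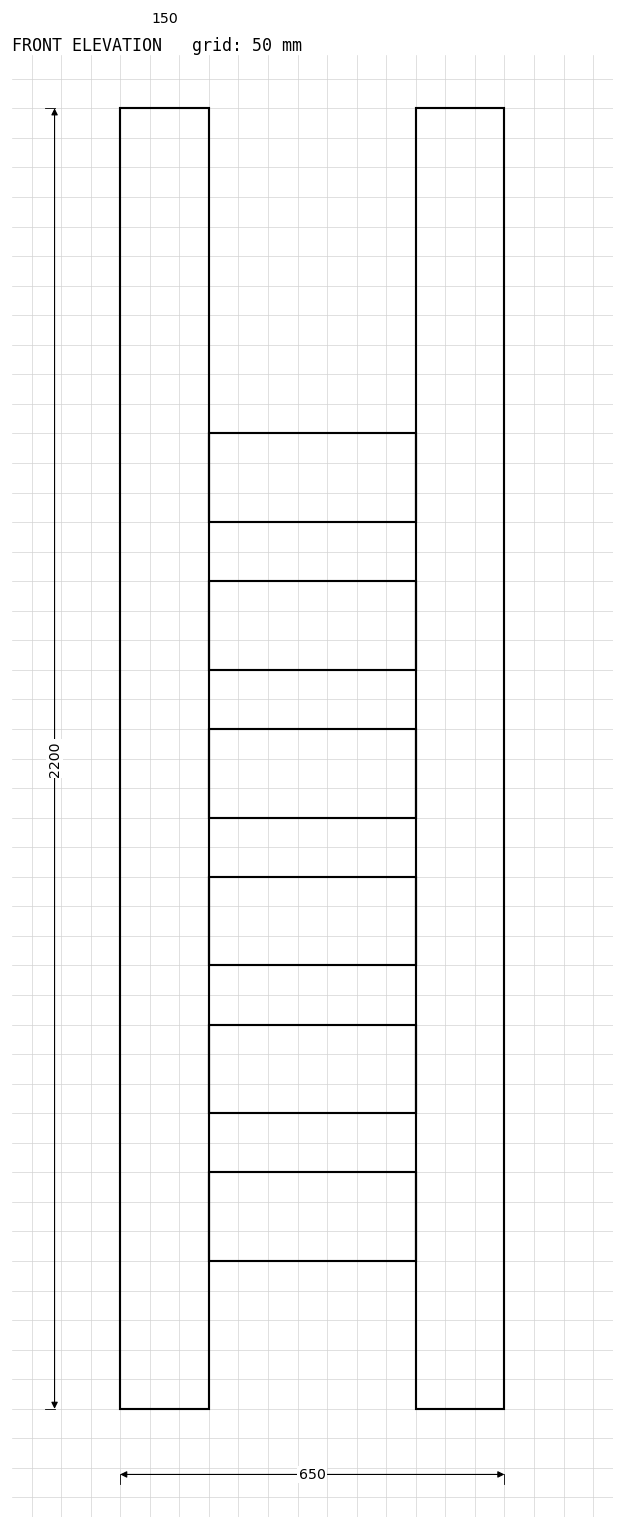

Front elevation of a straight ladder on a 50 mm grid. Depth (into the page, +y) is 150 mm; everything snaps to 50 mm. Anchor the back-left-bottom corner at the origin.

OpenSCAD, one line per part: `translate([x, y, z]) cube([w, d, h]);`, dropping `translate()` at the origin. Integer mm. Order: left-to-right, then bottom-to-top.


cube([150, 150, 2200]);
translate([150, 0, 250]) cube([350, 150, 150]);
translate([150, 0, 500]) cube([350, 150, 150]);
translate([150, 0, 750]) cube([350, 150, 150]);
translate([150, 0, 1000]) cube([350, 150, 150]);
translate([150, 0, 1250]) cube([350, 150, 150]);
translate([150, 0, 1500]) cube([350, 150, 150]);
translate([500, 0, 0]) cube([150, 150, 2200]);
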